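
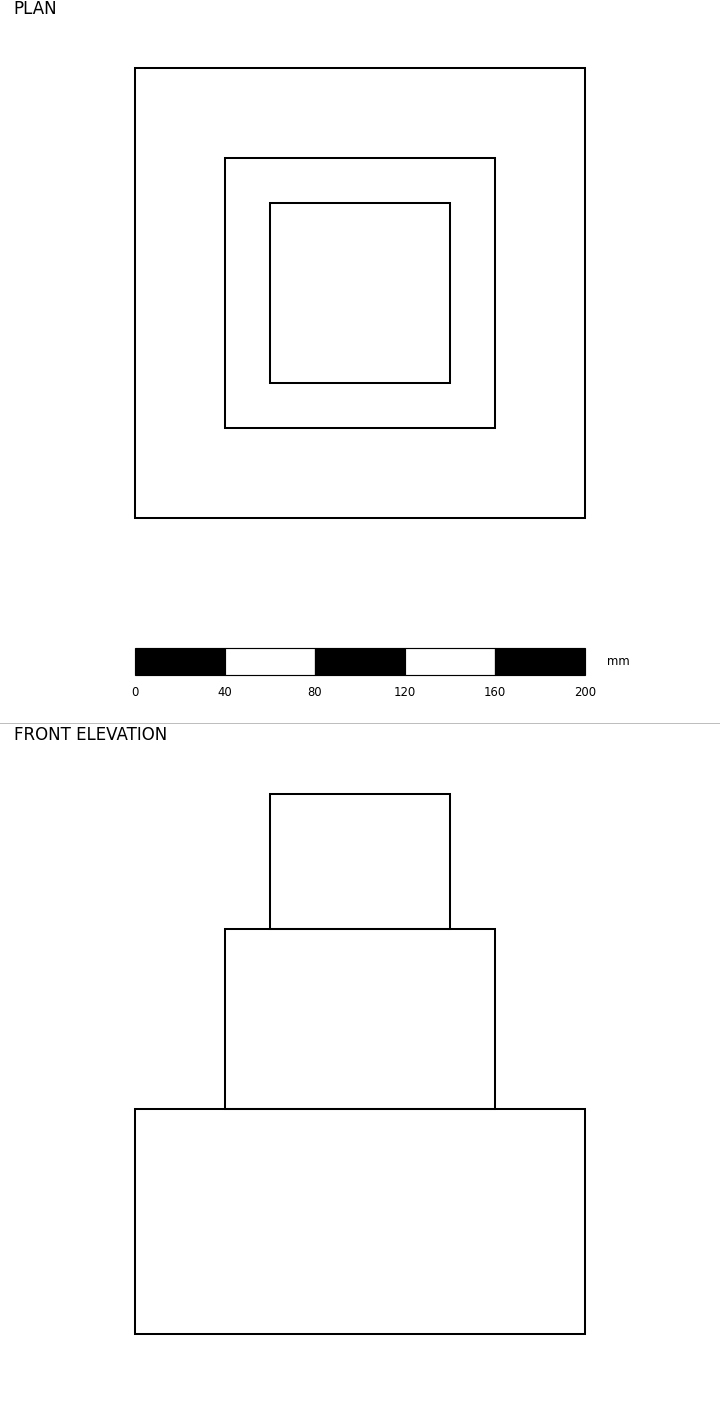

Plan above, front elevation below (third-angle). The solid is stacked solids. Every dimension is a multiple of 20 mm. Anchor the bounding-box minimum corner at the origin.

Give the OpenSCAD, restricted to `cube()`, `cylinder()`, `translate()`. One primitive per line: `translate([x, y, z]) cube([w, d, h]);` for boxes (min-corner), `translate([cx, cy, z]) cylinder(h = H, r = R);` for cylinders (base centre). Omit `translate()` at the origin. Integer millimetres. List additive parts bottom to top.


cube([200, 200, 100]);
translate([40, 40, 100]) cube([120, 120, 80]);
translate([60, 60, 180]) cube([80, 80, 60]);


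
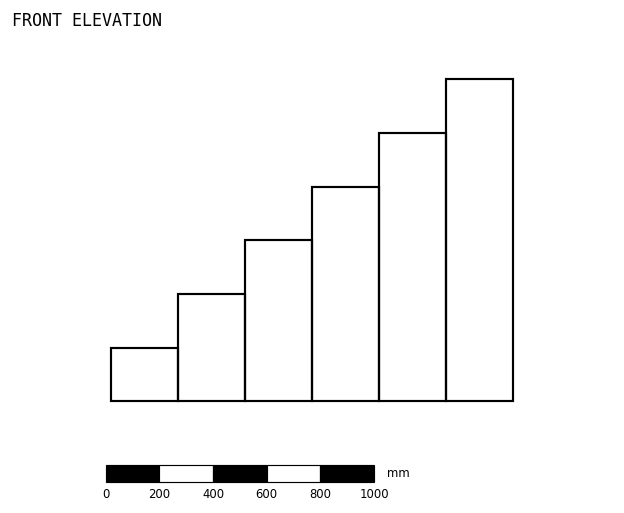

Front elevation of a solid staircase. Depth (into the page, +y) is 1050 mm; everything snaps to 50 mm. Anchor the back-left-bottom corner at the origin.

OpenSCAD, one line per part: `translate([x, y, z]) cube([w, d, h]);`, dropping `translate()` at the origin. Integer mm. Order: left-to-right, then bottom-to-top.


cube([250, 1050, 200]);
translate([250, 0, 0]) cube([250, 1050, 400]);
translate([500, 0, 0]) cube([250, 1050, 600]);
translate([750, 0, 0]) cube([250, 1050, 800]);
translate([1000, 0, 0]) cube([250, 1050, 1000]);
translate([1250, 0, 0]) cube([250, 1050, 1200]);


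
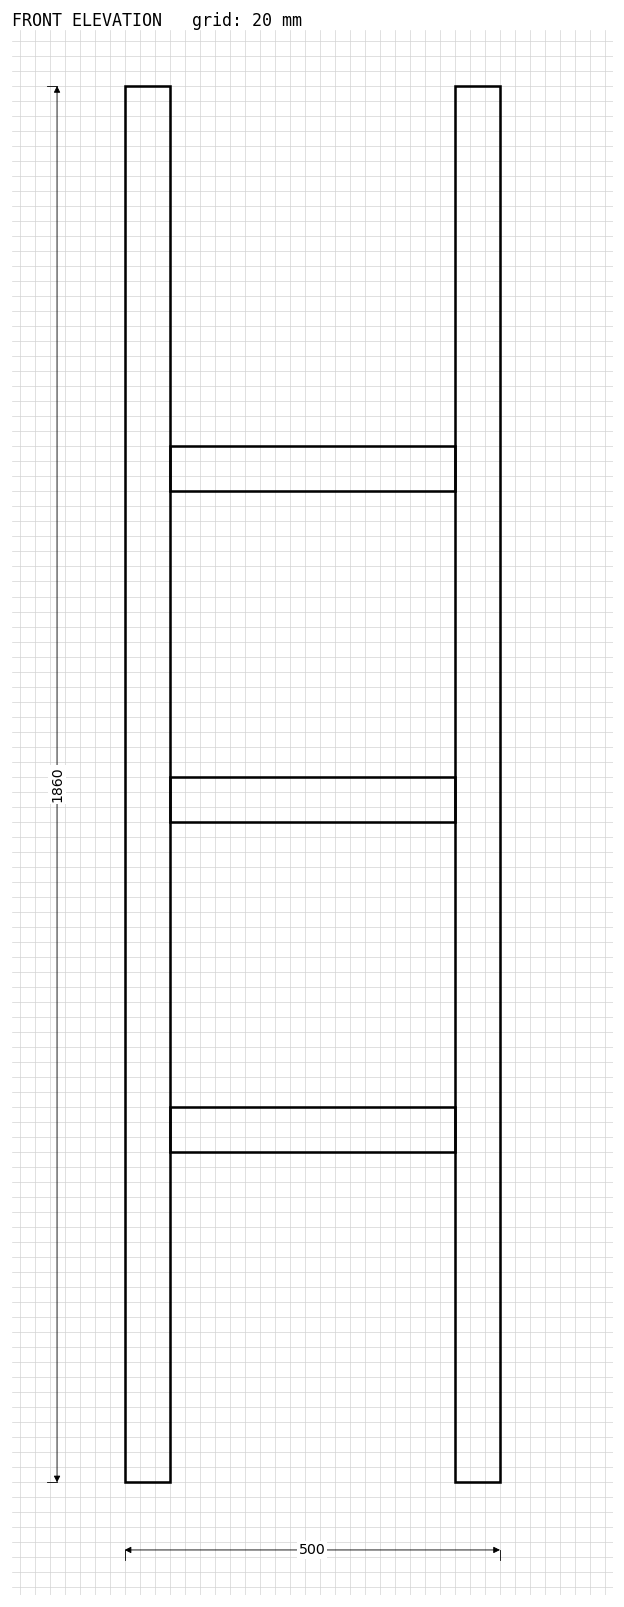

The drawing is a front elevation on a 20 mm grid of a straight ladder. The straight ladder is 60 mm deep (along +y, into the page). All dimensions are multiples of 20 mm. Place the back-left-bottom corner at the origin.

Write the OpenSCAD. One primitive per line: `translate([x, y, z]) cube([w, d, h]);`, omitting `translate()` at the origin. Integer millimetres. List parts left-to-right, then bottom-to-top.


cube([60, 60, 1860]);
translate([60, 0, 440]) cube([380, 60, 60]);
translate([60, 0, 880]) cube([380, 60, 60]);
translate([60, 0, 1320]) cube([380, 60, 60]);
translate([440, 0, 0]) cube([60, 60, 1860]);


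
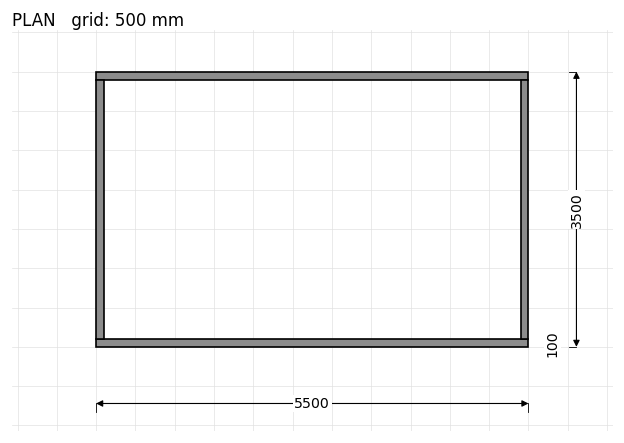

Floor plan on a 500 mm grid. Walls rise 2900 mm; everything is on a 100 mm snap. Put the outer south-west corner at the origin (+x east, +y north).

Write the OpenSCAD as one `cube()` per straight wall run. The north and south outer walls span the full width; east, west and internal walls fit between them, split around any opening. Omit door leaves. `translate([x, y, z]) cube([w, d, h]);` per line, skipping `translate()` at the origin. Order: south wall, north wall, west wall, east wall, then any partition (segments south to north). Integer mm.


cube([5500, 100, 2900]);
translate([0, 3400, 0]) cube([5500, 100, 2900]);
translate([0, 100, 0]) cube([100, 3300, 2900]);
translate([5400, 100, 0]) cube([100, 3300, 2900]);


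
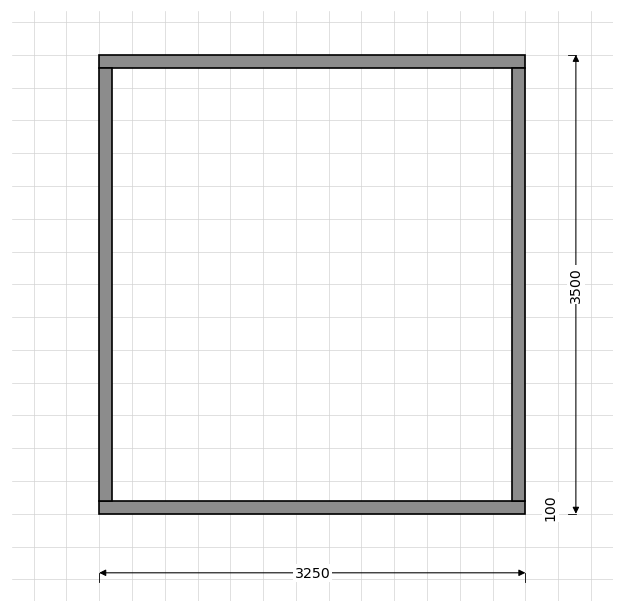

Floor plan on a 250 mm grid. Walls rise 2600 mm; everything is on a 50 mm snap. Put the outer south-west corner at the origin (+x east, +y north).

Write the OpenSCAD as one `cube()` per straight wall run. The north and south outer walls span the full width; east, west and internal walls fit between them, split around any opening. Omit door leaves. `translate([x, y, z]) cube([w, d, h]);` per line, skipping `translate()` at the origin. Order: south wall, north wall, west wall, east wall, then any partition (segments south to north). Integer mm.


cube([3250, 100, 2600]);
translate([0, 3400, 0]) cube([3250, 100, 2600]);
translate([0, 100, 0]) cube([100, 3300, 2600]);
translate([3150, 100, 0]) cube([100, 3300, 2600]);


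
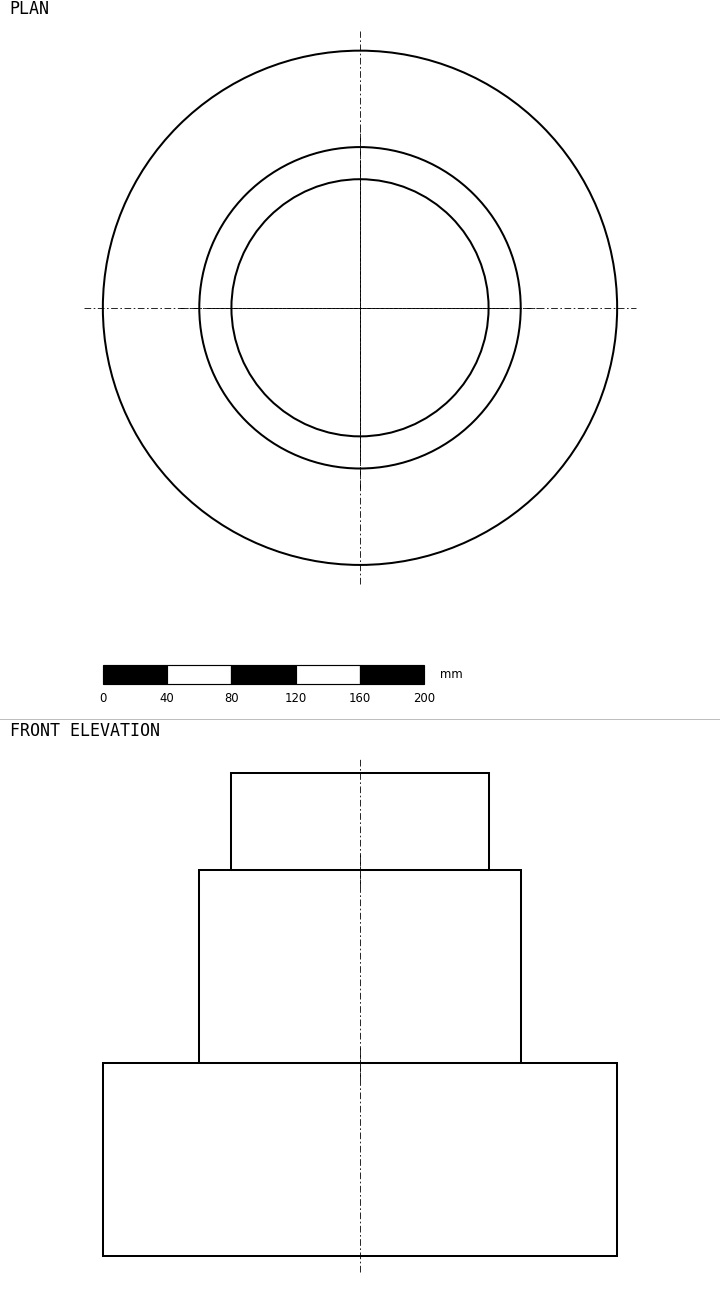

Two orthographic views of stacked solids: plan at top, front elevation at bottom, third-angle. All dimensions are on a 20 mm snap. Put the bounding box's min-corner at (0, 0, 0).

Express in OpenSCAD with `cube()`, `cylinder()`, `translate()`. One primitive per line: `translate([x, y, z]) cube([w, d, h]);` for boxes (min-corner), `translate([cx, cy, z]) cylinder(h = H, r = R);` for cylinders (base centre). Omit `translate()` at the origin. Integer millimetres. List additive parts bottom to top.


translate([160, 160, 0]) cylinder(h = 120, r = 160);
translate([160, 160, 120]) cylinder(h = 120, r = 100);
translate([160, 160, 240]) cylinder(h = 60, r = 80);


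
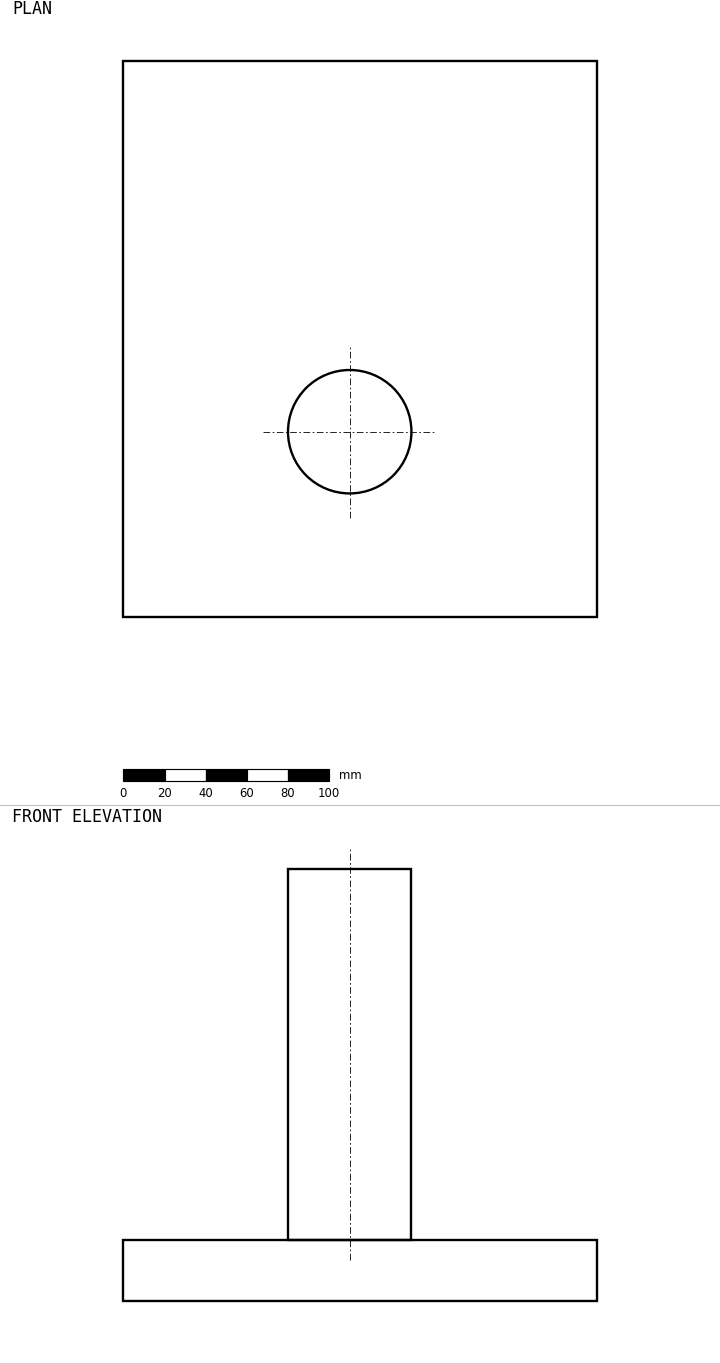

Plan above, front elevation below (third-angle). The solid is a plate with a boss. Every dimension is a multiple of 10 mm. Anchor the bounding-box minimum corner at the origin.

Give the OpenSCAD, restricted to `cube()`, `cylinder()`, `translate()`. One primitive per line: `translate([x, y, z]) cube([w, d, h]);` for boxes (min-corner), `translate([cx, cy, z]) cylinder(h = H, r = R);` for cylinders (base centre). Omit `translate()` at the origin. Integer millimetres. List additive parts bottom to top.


cube([230, 270, 30]);
translate([110, 90, 30]) cylinder(h = 180, r = 30);


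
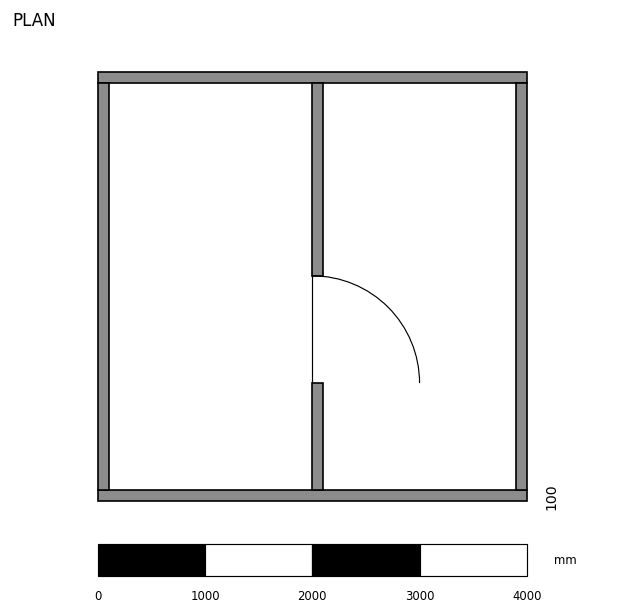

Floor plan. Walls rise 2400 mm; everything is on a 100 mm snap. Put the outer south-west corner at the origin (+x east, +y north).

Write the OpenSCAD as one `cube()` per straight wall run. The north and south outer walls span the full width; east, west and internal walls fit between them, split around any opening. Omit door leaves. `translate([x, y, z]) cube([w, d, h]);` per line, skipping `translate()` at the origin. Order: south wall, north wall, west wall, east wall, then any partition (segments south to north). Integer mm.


cube([4000, 100, 2400]);
translate([0, 3900, 0]) cube([4000, 100, 2400]);
translate([0, 100, 0]) cube([100, 3800, 2400]);
translate([3900, 100, 0]) cube([100, 3800, 2400]);
translate([2000, 100, 0]) cube([100, 1000, 2400]);
translate([2000, 2100, 0]) cube([100, 1800, 2400]);


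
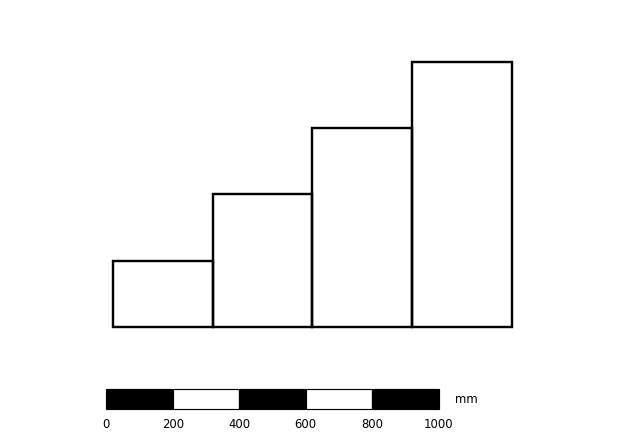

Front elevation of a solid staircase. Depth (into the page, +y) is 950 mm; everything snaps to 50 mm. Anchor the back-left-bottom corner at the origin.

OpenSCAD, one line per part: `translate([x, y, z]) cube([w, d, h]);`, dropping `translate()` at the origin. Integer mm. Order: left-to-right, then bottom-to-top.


cube([300, 950, 200]);
translate([300, 0, 0]) cube([300, 950, 400]);
translate([600, 0, 0]) cube([300, 950, 600]);
translate([900, 0, 0]) cube([300, 950, 800]);


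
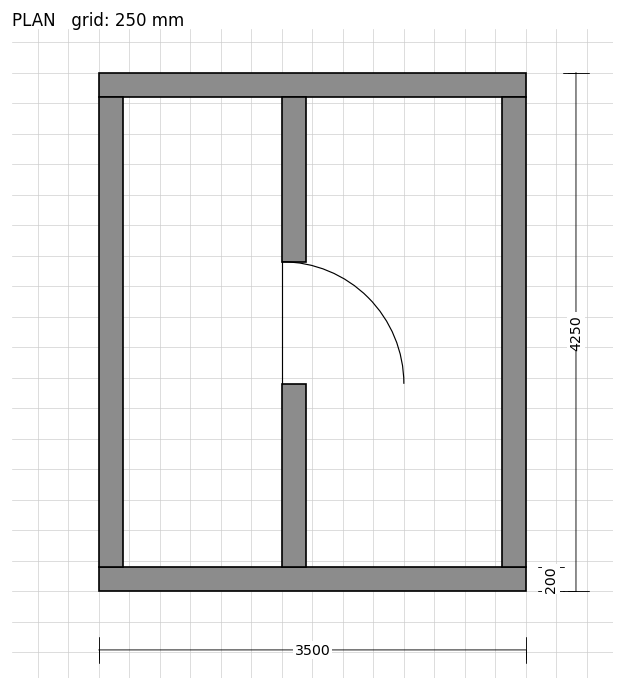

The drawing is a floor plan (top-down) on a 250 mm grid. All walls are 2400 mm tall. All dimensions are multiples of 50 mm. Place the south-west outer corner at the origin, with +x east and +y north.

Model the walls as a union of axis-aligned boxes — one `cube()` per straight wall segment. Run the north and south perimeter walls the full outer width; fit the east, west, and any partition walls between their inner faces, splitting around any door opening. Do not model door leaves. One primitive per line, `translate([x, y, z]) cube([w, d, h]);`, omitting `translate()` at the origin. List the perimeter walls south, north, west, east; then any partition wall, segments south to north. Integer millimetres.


cube([3500, 200, 2400]);
translate([0, 4050, 0]) cube([3500, 200, 2400]);
translate([0, 200, 0]) cube([200, 3850, 2400]);
translate([3300, 200, 0]) cube([200, 3850, 2400]);
translate([1500, 200, 0]) cube([200, 1500, 2400]);
translate([1500, 2700, 0]) cube([200, 1350, 2400]);


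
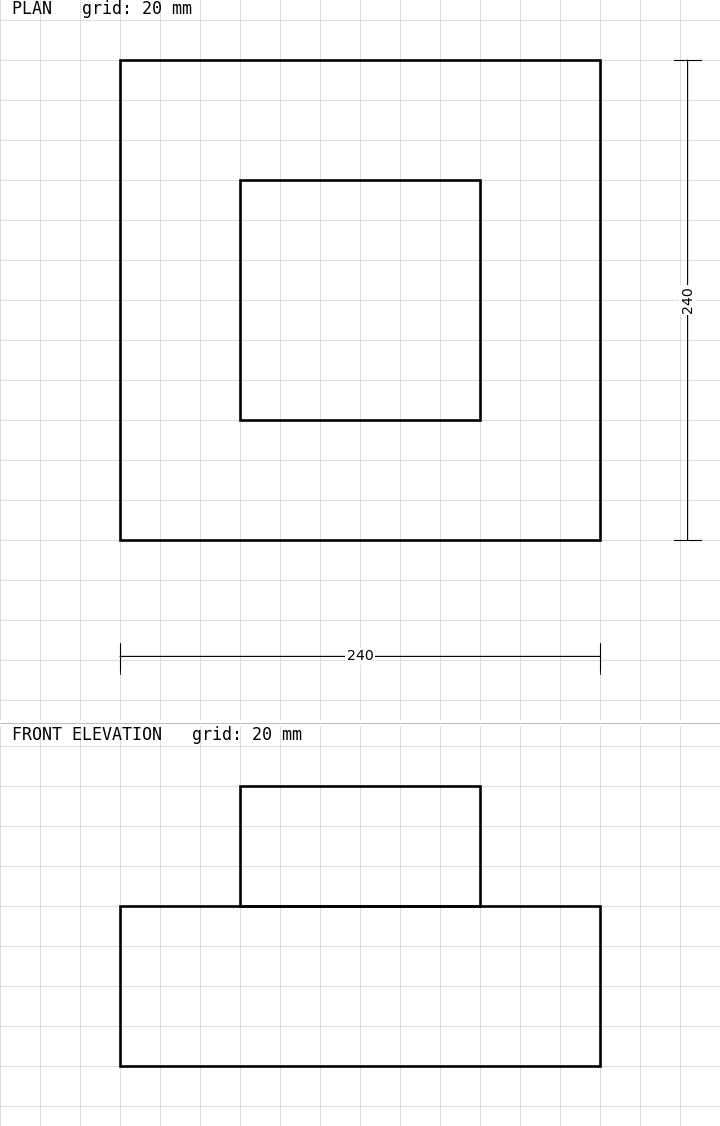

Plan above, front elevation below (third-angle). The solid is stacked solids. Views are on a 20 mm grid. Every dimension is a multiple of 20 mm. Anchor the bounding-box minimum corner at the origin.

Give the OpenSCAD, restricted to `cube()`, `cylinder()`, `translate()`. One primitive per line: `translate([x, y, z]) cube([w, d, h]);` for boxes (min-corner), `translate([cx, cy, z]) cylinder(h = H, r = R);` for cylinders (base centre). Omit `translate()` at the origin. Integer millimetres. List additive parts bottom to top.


cube([240, 240, 80]);
translate([60, 60, 80]) cube([120, 120, 60]);


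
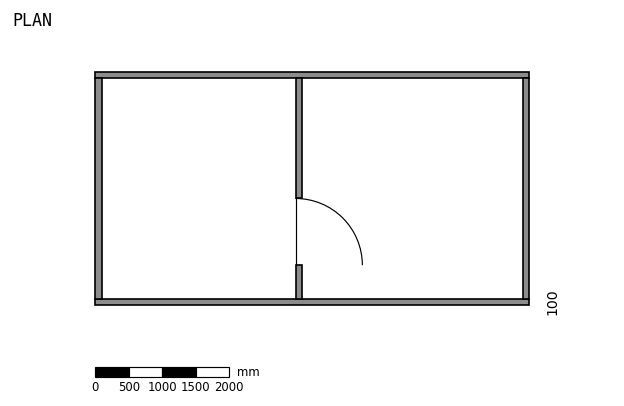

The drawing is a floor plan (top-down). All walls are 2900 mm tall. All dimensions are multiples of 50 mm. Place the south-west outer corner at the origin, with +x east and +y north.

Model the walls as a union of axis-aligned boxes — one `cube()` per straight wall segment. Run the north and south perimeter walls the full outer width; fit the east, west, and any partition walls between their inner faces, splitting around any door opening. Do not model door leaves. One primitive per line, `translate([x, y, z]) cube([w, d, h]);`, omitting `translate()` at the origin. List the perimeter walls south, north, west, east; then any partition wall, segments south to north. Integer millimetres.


cube([6500, 100, 2900]);
translate([0, 3400, 0]) cube([6500, 100, 2900]);
translate([0, 100, 0]) cube([100, 3300, 2900]);
translate([6400, 100, 0]) cube([100, 3300, 2900]);
translate([3000, 100, 0]) cube([100, 500, 2900]);
translate([3000, 1600, 0]) cube([100, 1800, 2900]);


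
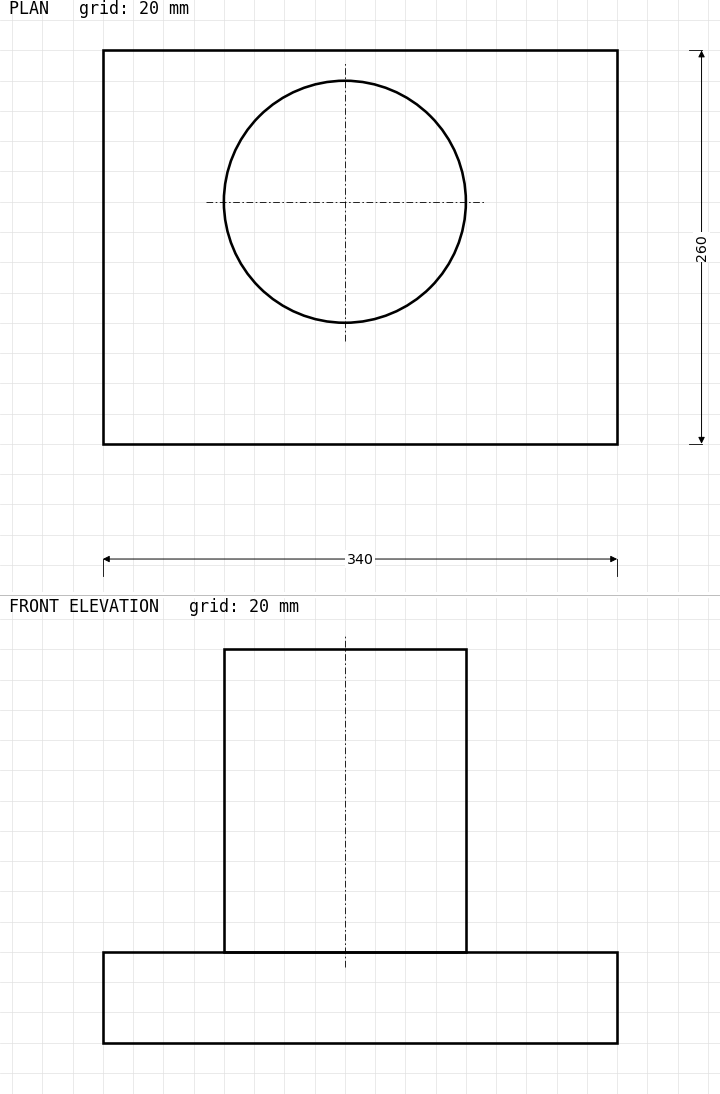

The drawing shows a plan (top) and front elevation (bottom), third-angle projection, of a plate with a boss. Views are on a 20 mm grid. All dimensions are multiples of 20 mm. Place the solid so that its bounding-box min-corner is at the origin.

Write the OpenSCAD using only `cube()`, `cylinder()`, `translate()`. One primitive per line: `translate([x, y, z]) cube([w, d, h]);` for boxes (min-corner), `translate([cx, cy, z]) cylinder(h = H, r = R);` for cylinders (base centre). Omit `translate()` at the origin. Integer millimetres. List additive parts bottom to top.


cube([340, 260, 60]);
translate([160, 160, 60]) cylinder(h = 200, r = 80);


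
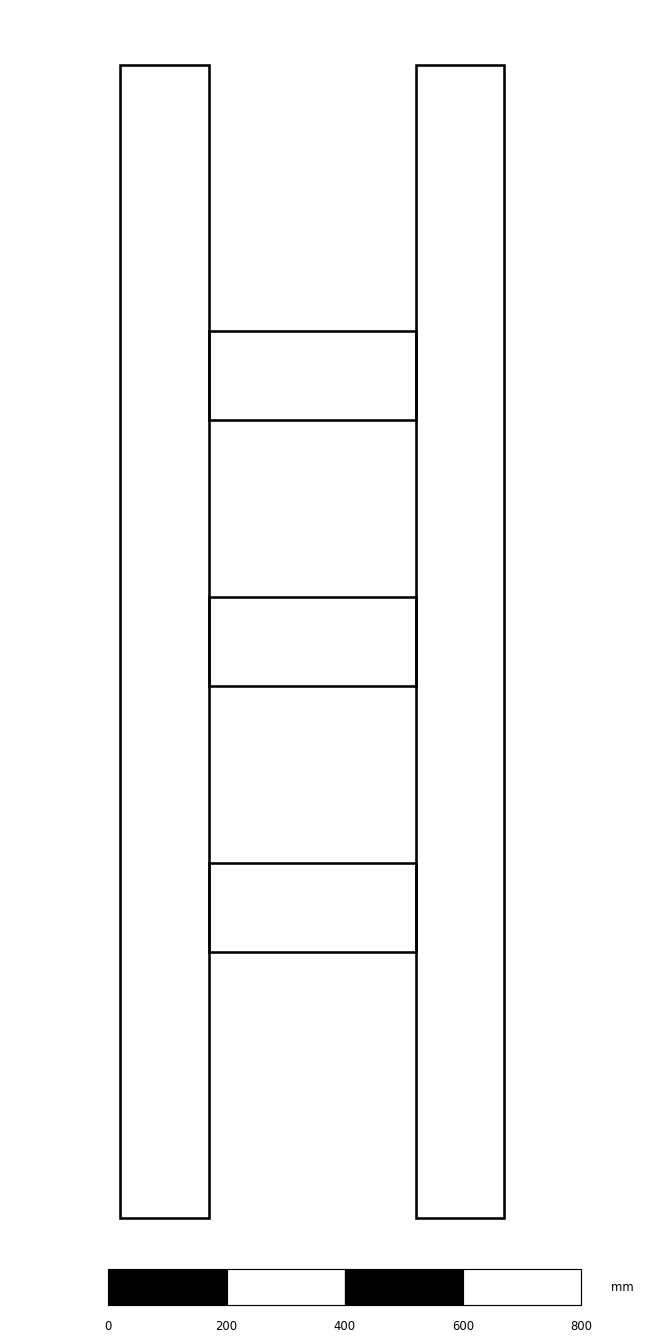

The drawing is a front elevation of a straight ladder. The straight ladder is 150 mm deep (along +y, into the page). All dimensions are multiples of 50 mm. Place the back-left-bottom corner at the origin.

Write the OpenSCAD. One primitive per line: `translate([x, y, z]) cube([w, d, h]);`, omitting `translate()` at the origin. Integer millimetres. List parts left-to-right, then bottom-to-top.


cube([150, 150, 1950]);
translate([150, 0, 450]) cube([350, 150, 150]);
translate([150, 0, 900]) cube([350, 150, 150]);
translate([150, 0, 1350]) cube([350, 150, 150]);
translate([500, 0, 0]) cube([150, 150, 1950]);


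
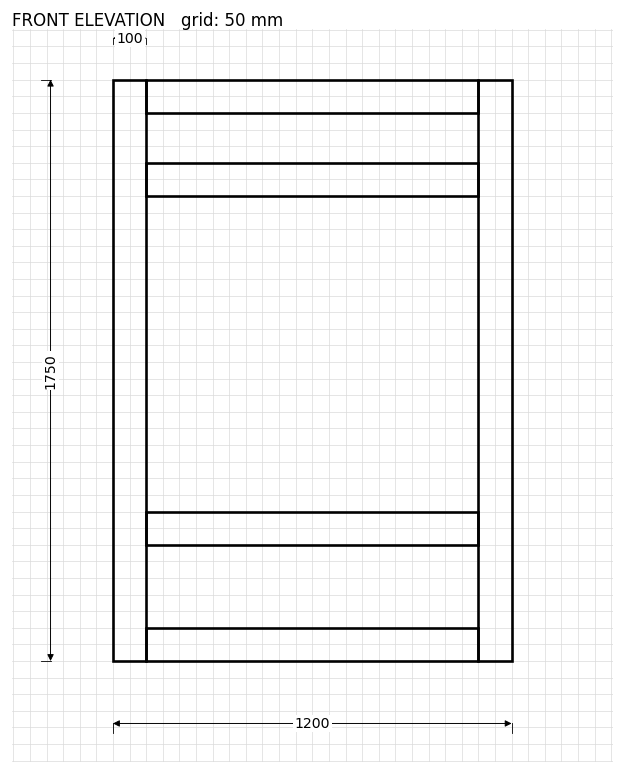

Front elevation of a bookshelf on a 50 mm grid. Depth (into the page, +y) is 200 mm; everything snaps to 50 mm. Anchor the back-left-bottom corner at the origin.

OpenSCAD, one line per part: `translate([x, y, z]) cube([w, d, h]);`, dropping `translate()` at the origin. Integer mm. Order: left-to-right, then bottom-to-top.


cube([100, 200, 1750]);
translate([100, 0, 0]) cube([1000, 200, 100]);
translate([100, 0, 350]) cube([1000, 200, 100]);
translate([100, 0, 1400]) cube([1000, 200, 100]);
translate([100, 0, 1650]) cube([1000, 200, 100]);
translate([1100, 0, 0]) cube([100, 200, 1750]);


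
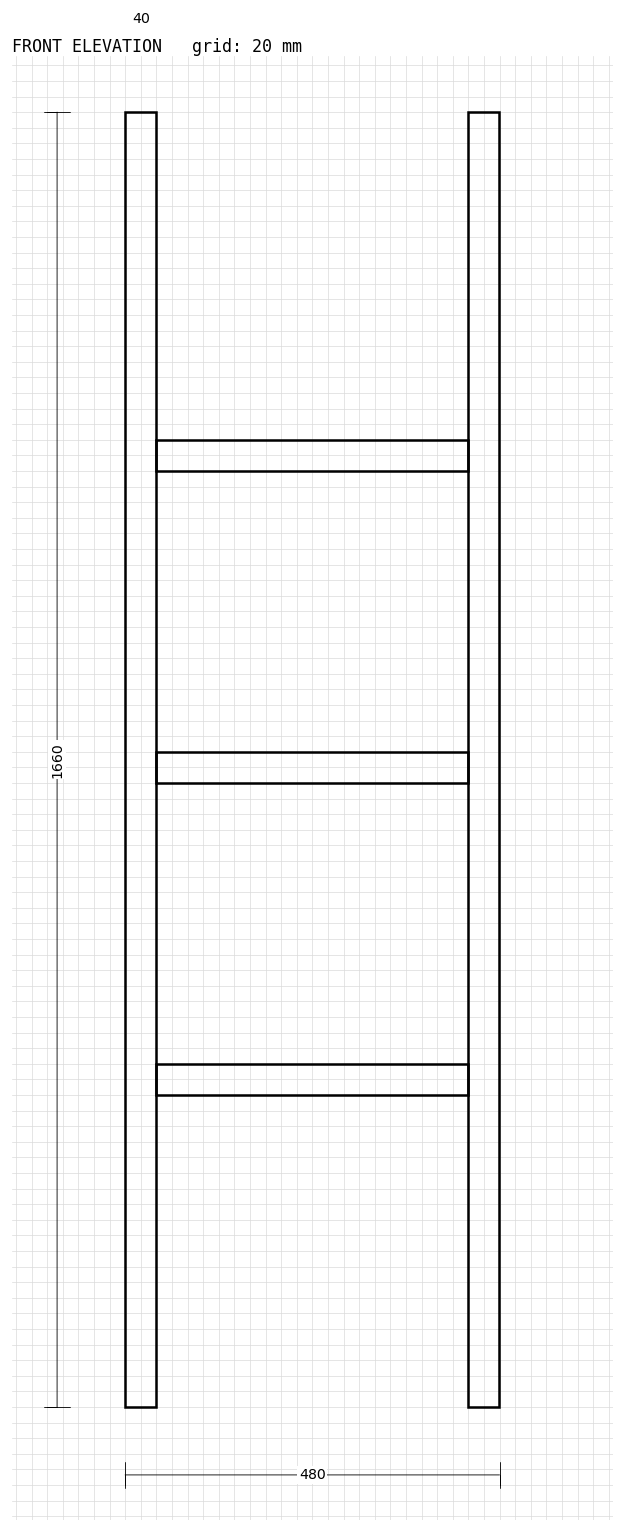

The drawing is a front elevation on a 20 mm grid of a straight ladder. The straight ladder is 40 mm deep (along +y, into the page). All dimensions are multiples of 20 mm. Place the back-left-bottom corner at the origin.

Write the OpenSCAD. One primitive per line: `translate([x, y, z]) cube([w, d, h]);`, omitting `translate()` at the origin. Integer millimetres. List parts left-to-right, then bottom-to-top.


cube([40, 40, 1660]);
translate([40, 0, 400]) cube([400, 40, 40]);
translate([40, 0, 800]) cube([400, 40, 40]);
translate([40, 0, 1200]) cube([400, 40, 40]);
translate([440, 0, 0]) cube([40, 40, 1660]);


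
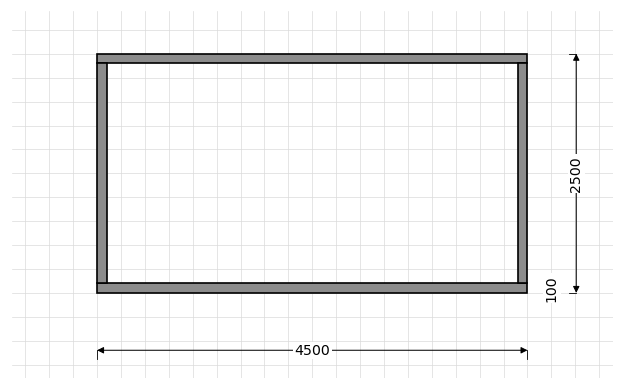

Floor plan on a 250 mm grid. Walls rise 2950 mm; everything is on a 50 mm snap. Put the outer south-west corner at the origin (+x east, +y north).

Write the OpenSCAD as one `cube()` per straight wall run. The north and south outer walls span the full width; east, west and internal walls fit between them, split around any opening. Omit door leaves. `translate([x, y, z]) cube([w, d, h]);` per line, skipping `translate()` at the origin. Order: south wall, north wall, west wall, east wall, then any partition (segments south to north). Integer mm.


cube([4500, 100, 2950]);
translate([0, 2400, 0]) cube([4500, 100, 2950]);
translate([0, 100, 0]) cube([100, 2300, 2950]);
translate([4400, 100, 0]) cube([100, 2300, 2950]);


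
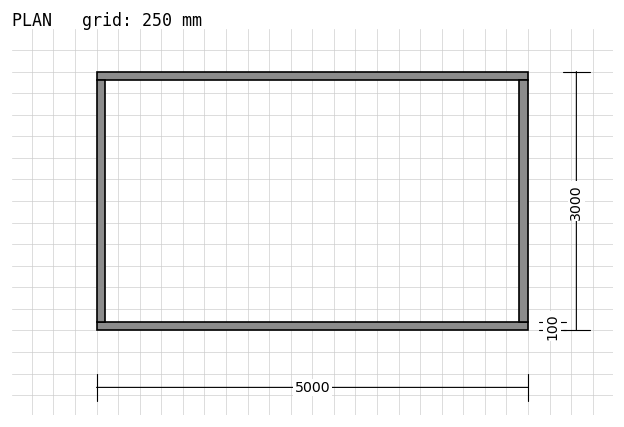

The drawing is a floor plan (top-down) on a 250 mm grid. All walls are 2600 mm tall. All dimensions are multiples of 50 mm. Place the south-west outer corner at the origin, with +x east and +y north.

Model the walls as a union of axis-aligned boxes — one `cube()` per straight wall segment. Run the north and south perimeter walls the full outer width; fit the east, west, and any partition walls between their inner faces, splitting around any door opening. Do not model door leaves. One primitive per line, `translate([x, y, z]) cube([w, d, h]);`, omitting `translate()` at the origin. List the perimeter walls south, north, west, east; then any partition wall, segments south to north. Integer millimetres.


cube([5000, 100, 2600]);
translate([0, 2900, 0]) cube([5000, 100, 2600]);
translate([0, 100, 0]) cube([100, 2800, 2600]);
translate([4900, 100, 0]) cube([100, 2800, 2600]);


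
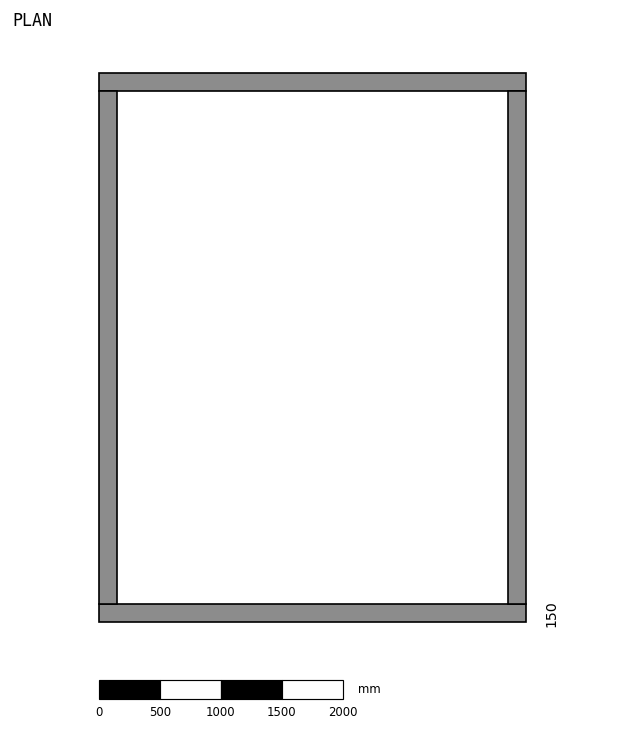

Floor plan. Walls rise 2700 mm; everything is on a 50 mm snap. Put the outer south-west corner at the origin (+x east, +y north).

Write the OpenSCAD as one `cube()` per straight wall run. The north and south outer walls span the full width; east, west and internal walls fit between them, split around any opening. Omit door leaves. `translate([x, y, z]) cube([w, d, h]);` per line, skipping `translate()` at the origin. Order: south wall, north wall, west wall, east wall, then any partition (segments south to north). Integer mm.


cube([3500, 150, 2700]);
translate([0, 4350, 0]) cube([3500, 150, 2700]);
translate([0, 150, 0]) cube([150, 4200, 2700]);
translate([3350, 150, 0]) cube([150, 4200, 2700]);


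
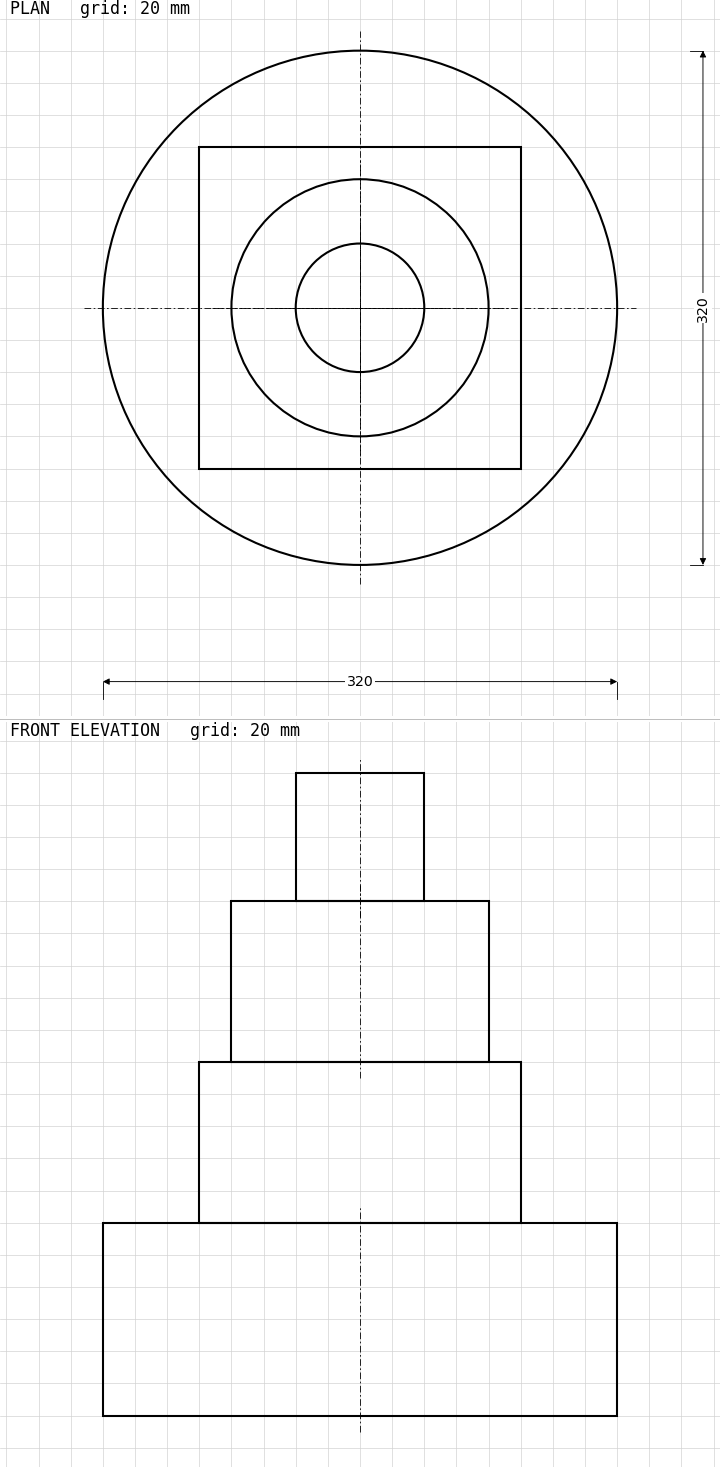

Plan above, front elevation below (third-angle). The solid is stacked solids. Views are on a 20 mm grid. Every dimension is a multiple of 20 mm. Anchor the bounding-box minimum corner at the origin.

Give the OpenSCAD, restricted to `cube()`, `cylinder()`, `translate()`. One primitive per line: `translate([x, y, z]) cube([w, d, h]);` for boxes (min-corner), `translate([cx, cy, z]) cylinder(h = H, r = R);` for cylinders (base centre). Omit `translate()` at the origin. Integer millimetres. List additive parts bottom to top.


translate([160, 160, 0]) cylinder(h = 120, r = 160);
translate([60, 60, 120]) cube([200, 200, 100]);
translate([160, 160, 220]) cylinder(h = 100, r = 80);
translate([160, 160, 320]) cylinder(h = 80, r = 40);


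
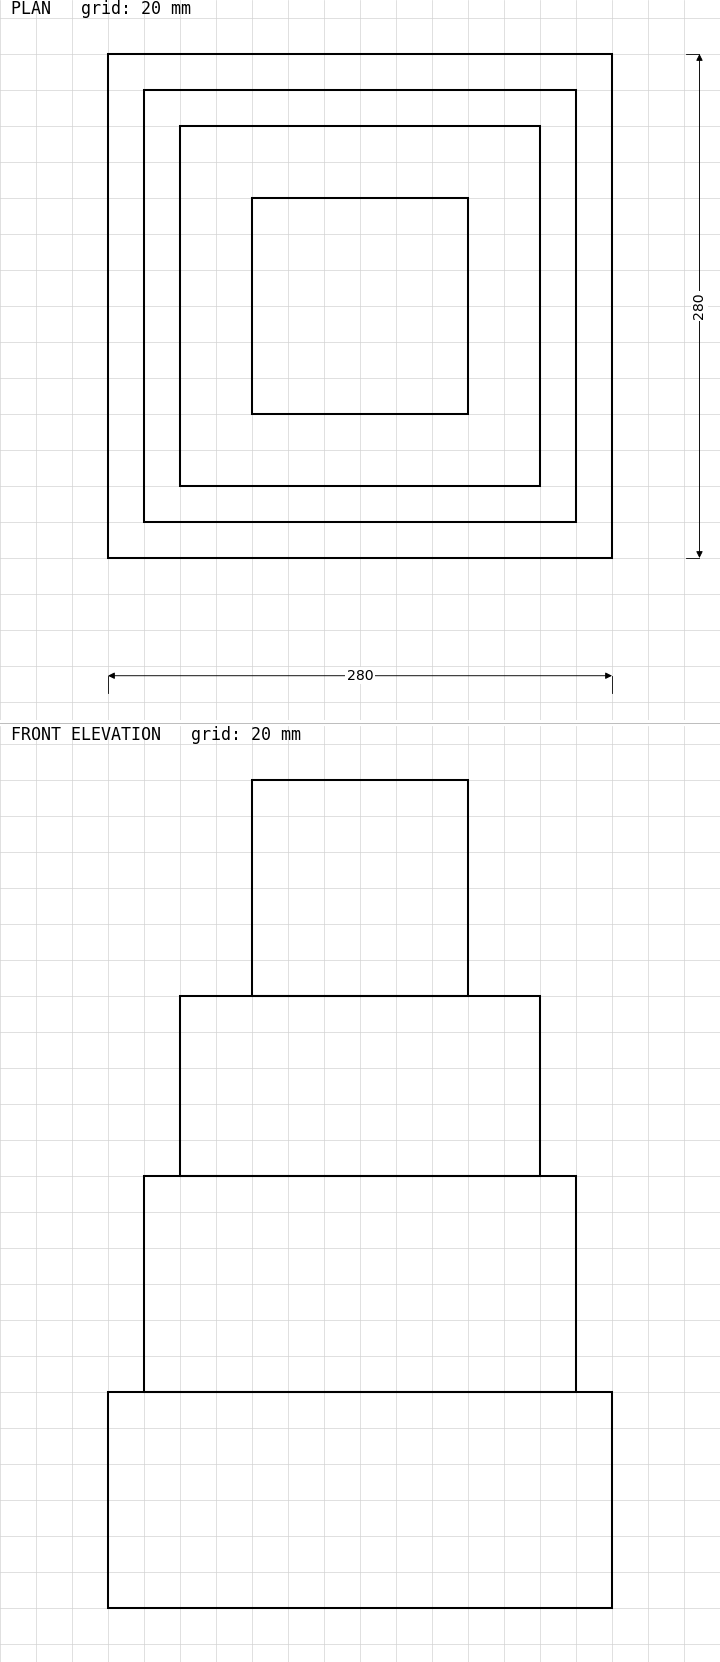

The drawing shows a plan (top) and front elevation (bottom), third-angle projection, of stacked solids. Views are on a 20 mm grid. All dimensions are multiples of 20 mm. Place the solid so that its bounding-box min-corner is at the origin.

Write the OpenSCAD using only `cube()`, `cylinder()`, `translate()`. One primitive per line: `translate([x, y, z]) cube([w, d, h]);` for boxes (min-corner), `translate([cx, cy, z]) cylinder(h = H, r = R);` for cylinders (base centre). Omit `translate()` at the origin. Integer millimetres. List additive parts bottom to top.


cube([280, 280, 120]);
translate([20, 20, 120]) cube([240, 240, 120]);
translate([40, 40, 240]) cube([200, 200, 100]);
translate([80, 80, 340]) cube([120, 120, 120]);


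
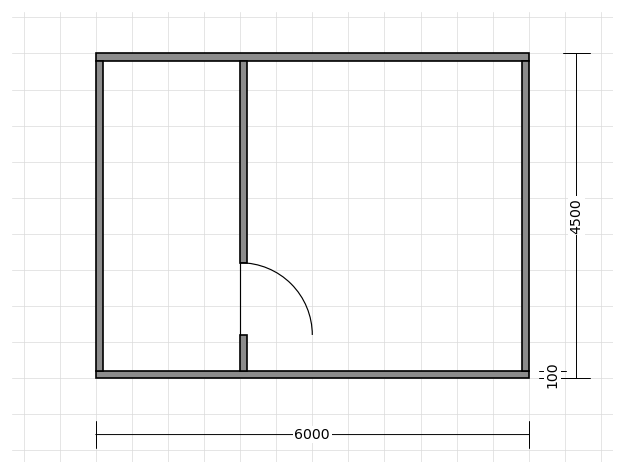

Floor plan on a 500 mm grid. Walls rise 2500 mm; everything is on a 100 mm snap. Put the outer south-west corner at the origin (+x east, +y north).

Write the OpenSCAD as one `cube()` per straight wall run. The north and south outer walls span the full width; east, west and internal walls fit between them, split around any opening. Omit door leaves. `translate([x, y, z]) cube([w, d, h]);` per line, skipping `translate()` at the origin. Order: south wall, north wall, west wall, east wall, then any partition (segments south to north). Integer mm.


cube([6000, 100, 2500]);
translate([0, 4400, 0]) cube([6000, 100, 2500]);
translate([0, 100, 0]) cube([100, 4300, 2500]);
translate([5900, 100, 0]) cube([100, 4300, 2500]);
translate([2000, 100, 0]) cube([100, 500, 2500]);
translate([2000, 1600, 0]) cube([100, 2800, 2500]);


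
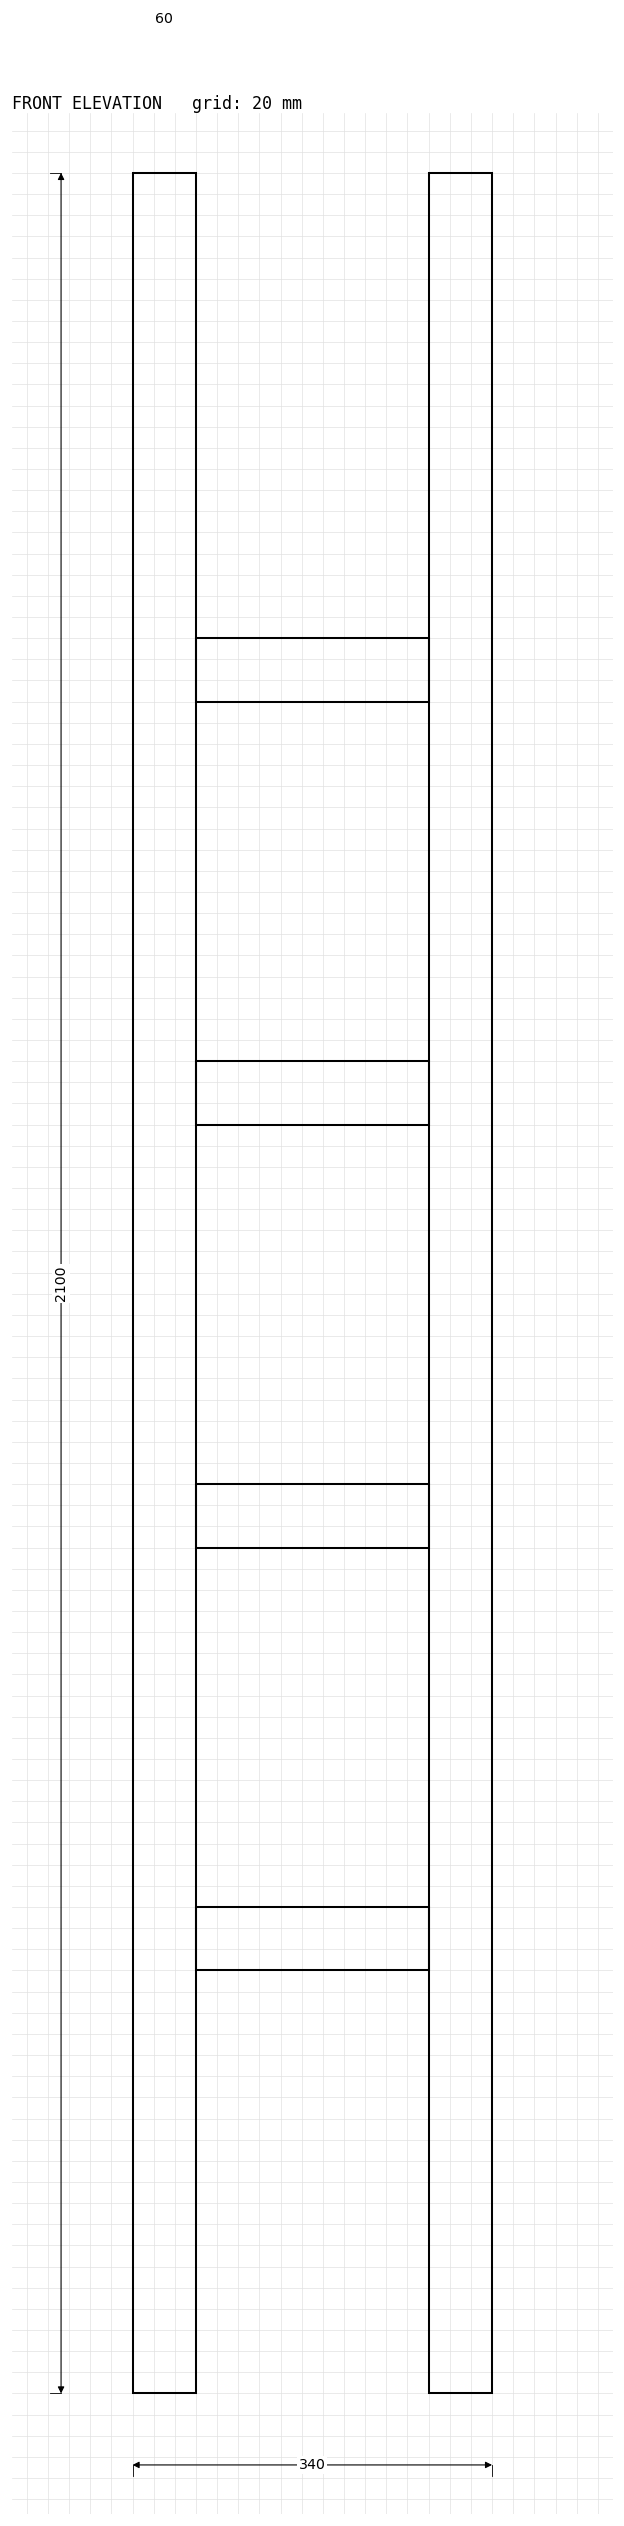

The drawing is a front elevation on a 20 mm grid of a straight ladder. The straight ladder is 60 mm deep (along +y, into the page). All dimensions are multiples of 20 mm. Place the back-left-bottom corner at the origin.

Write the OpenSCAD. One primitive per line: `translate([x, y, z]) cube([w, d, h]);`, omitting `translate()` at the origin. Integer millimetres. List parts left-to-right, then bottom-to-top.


cube([60, 60, 2100]);
translate([60, 0, 400]) cube([220, 60, 60]);
translate([60, 0, 800]) cube([220, 60, 60]);
translate([60, 0, 1200]) cube([220, 60, 60]);
translate([60, 0, 1600]) cube([220, 60, 60]);
translate([280, 0, 0]) cube([60, 60, 2100]);


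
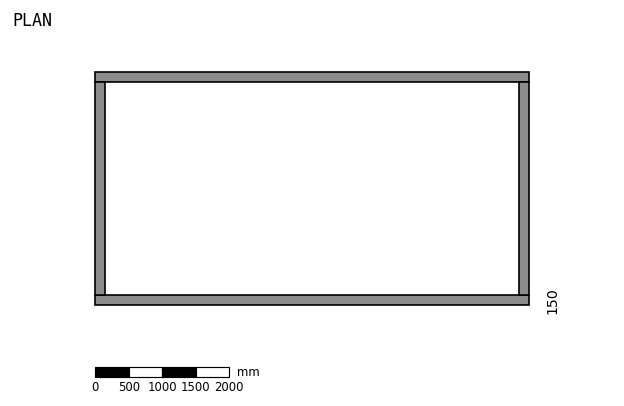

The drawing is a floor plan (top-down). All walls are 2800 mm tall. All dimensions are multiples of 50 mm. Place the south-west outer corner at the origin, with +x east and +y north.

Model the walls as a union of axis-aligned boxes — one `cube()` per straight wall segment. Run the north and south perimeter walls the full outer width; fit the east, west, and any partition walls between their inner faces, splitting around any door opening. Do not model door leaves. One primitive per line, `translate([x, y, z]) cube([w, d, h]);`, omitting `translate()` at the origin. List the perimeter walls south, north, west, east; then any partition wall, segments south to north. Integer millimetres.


cube([6500, 150, 2800]);
translate([0, 3350, 0]) cube([6500, 150, 2800]);
translate([0, 150, 0]) cube([150, 3200, 2800]);
translate([6350, 150, 0]) cube([150, 3200, 2800]);


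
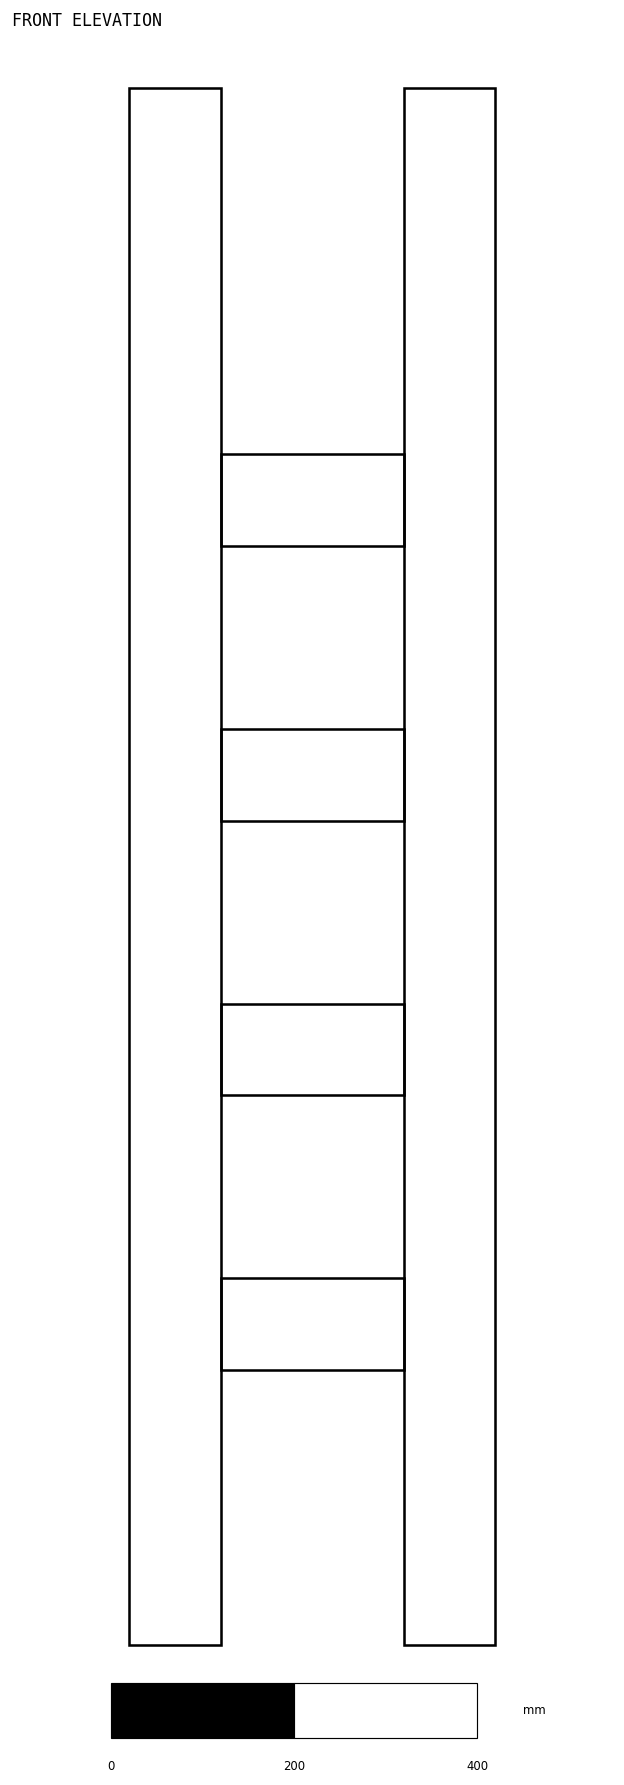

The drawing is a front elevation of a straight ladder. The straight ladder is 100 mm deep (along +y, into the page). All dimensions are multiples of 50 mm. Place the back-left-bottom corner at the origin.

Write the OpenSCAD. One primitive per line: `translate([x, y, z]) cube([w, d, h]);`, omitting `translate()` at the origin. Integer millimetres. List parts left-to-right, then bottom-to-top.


cube([100, 100, 1700]);
translate([100, 0, 300]) cube([200, 100, 100]);
translate([100, 0, 600]) cube([200, 100, 100]);
translate([100, 0, 900]) cube([200, 100, 100]);
translate([100, 0, 1200]) cube([200, 100, 100]);
translate([300, 0, 0]) cube([100, 100, 1700]);


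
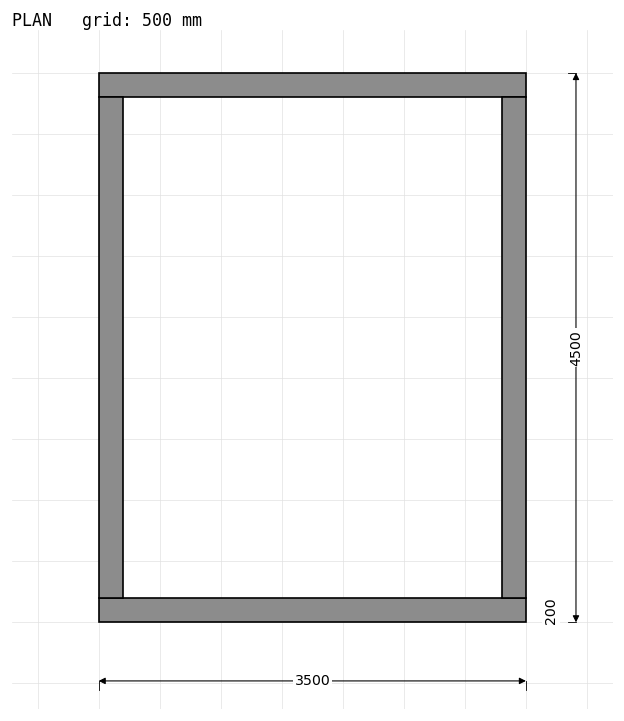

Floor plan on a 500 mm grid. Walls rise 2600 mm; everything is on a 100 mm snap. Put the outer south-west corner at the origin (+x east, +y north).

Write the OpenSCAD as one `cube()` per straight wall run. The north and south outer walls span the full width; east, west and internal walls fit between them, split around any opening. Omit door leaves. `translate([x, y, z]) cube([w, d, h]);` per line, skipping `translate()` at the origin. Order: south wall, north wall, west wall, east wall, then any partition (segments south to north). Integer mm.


cube([3500, 200, 2600]);
translate([0, 4300, 0]) cube([3500, 200, 2600]);
translate([0, 200, 0]) cube([200, 4100, 2600]);
translate([3300, 200, 0]) cube([200, 4100, 2600]);


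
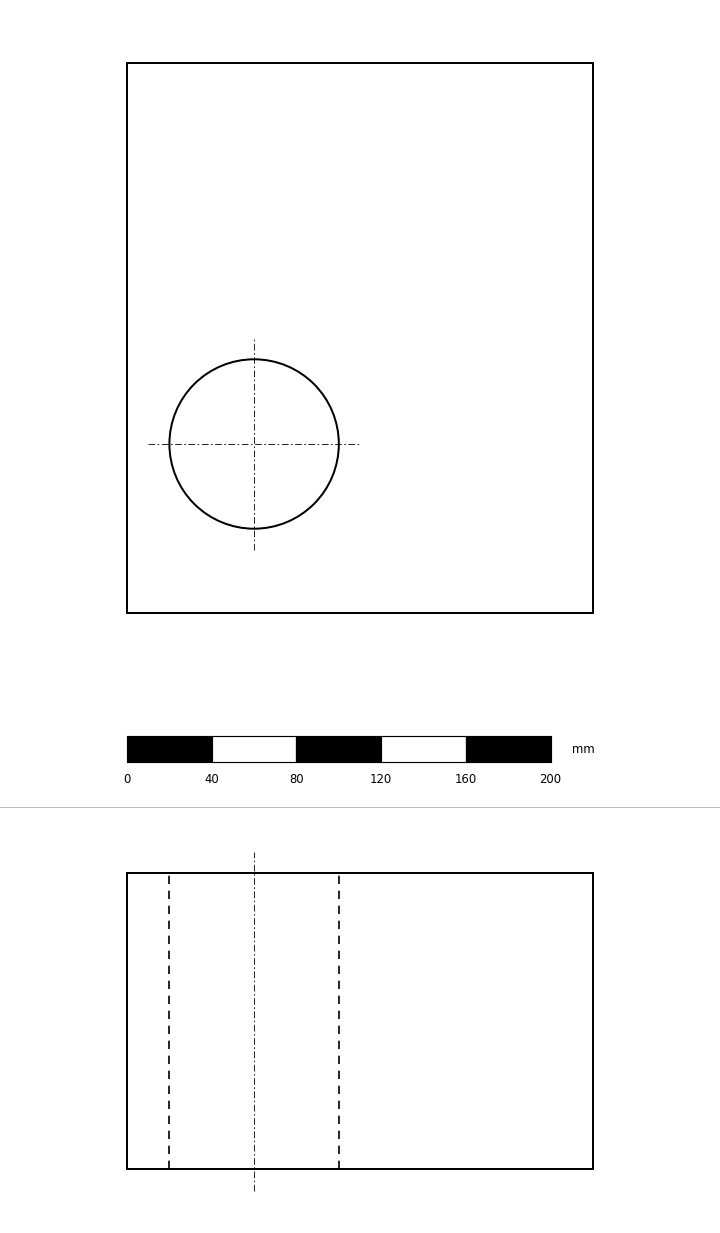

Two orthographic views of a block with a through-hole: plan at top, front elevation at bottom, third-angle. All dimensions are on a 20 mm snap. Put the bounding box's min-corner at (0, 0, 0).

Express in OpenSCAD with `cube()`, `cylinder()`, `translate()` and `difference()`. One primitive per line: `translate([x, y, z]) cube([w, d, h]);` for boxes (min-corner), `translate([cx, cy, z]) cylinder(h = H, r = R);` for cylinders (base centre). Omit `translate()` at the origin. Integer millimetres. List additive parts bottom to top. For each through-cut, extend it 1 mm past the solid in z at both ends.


difference() {
  cube([220, 260, 140]);
  translate([60, 80, -1]) cylinder(h = 142, r = 40);
}


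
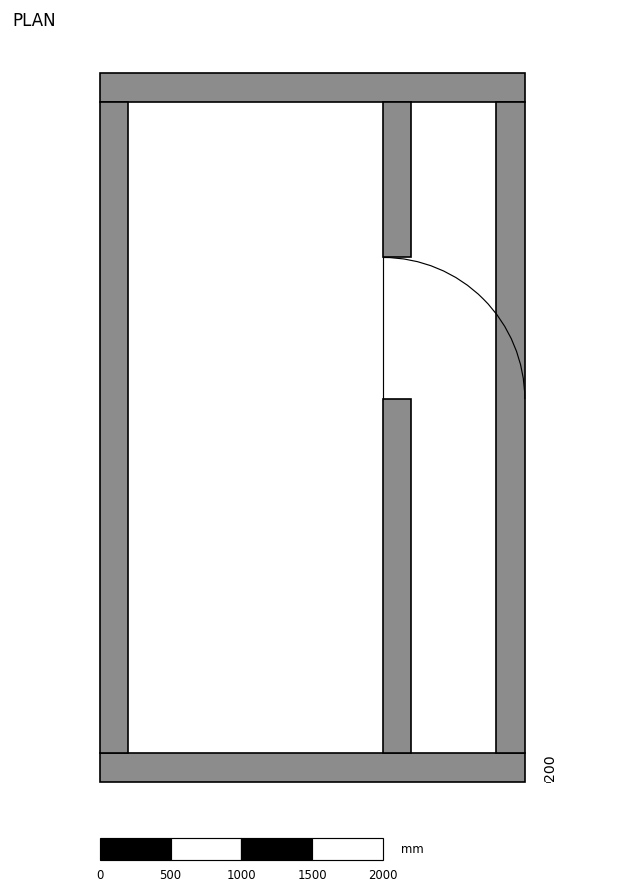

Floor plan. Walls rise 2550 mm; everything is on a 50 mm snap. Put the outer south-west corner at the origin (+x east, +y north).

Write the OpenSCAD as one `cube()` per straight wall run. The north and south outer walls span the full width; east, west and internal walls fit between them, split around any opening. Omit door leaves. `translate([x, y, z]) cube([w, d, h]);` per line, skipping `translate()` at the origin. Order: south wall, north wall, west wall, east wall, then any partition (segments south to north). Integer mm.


cube([3000, 200, 2550]);
translate([0, 4800, 0]) cube([3000, 200, 2550]);
translate([0, 200, 0]) cube([200, 4600, 2550]);
translate([2800, 200, 0]) cube([200, 4600, 2550]);
translate([2000, 200, 0]) cube([200, 2500, 2550]);
translate([2000, 3700, 0]) cube([200, 1100, 2550]);


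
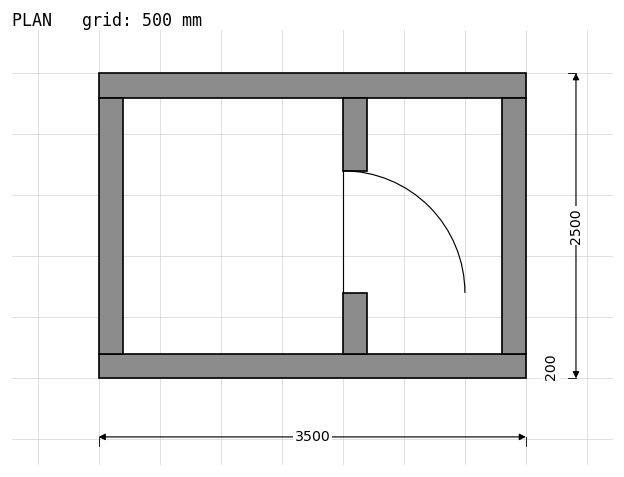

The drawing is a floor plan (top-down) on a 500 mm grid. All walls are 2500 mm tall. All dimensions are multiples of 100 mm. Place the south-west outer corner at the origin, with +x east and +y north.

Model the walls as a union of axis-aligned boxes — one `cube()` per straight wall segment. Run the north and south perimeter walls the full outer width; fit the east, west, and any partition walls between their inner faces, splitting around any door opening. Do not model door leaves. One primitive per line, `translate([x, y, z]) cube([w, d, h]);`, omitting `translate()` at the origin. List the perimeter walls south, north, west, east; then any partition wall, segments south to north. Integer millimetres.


cube([3500, 200, 2500]);
translate([0, 2300, 0]) cube([3500, 200, 2500]);
translate([0, 200, 0]) cube([200, 2100, 2500]);
translate([3300, 200, 0]) cube([200, 2100, 2500]);
translate([2000, 200, 0]) cube([200, 500, 2500]);
translate([2000, 1700, 0]) cube([200, 600, 2500]);


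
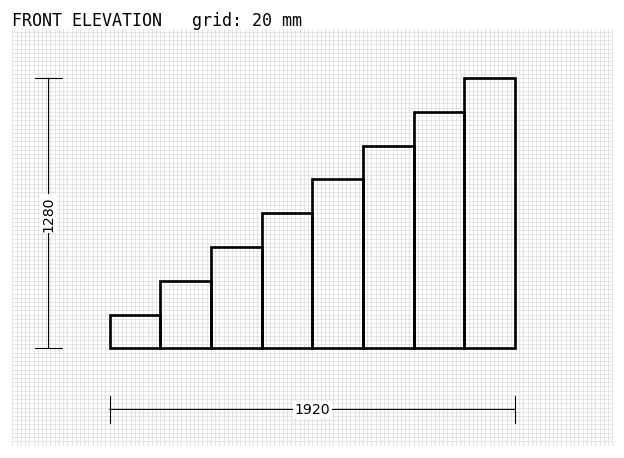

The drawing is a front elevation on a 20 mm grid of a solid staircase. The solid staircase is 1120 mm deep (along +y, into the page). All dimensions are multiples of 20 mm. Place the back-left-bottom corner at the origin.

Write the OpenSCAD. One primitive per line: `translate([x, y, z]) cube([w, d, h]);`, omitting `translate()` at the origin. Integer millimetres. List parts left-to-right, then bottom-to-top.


cube([240, 1120, 160]);
translate([240, 0, 0]) cube([240, 1120, 320]);
translate([480, 0, 0]) cube([240, 1120, 480]);
translate([720, 0, 0]) cube([240, 1120, 640]);
translate([960, 0, 0]) cube([240, 1120, 800]);
translate([1200, 0, 0]) cube([240, 1120, 960]);
translate([1440, 0, 0]) cube([240, 1120, 1120]);
translate([1680, 0, 0]) cube([240, 1120, 1280]);


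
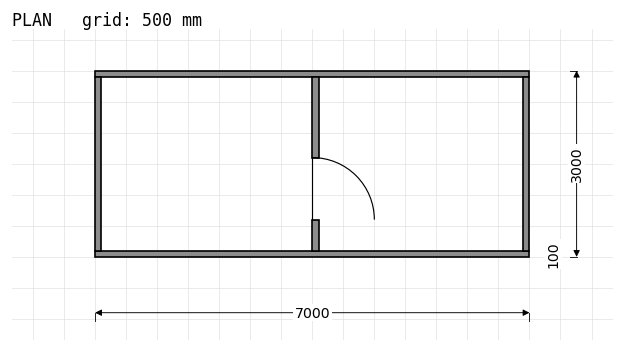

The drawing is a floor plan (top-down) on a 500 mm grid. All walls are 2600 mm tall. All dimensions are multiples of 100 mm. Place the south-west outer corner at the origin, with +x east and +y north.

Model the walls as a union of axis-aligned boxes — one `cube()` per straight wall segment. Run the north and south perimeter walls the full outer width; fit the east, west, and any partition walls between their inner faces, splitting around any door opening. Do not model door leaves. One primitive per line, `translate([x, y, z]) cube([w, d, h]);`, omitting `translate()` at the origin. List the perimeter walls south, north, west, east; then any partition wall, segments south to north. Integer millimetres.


cube([7000, 100, 2600]);
translate([0, 2900, 0]) cube([7000, 100, 2600]);
translate([0, 100, 0]) cube([100, 2800, 2600]);
translate([6900, 100, 0]) cube([100, 2800, 2600]);
translate([3500, 100, 0]) cube([100, 500, 2600]);
translate([3500, 1600, 0]) cube([100, 1300, 2600]);


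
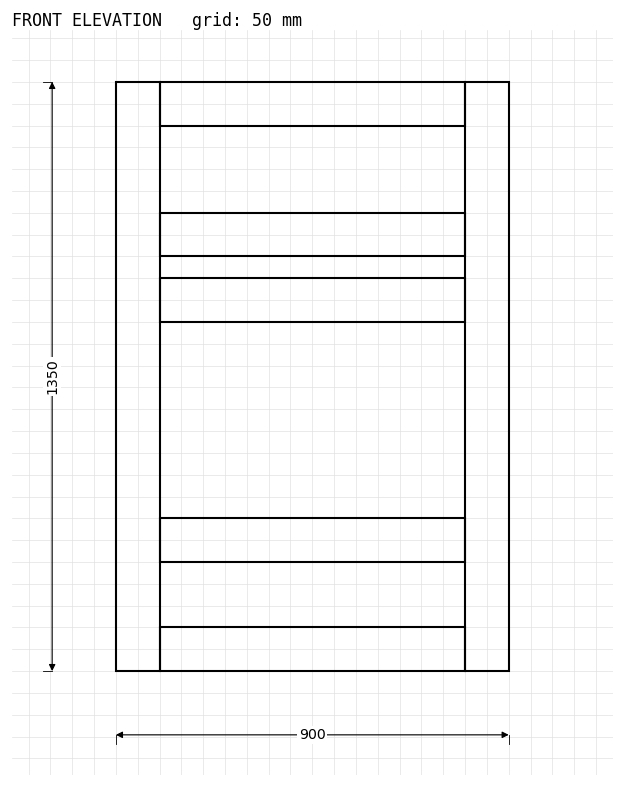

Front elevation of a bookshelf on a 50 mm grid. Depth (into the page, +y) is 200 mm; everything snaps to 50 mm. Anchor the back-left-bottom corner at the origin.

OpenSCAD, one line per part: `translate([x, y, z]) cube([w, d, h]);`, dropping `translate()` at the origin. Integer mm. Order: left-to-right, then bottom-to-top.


cube([100, 200, 1350]);
translate([100, 0, 0]) cube([700, 200, 100]);
translate([100, 0, 250]) cube([700, 200, 100]);
translate([100, 0, 800]) cube([700, 200, 100]);
translate([100, 0, 950]) cube([700, 200, 100]);
translate([100, 0, 1250]) cube([700, 200, 100]);
translate([800, 0, 0]) cube([100, 200, 1350]);


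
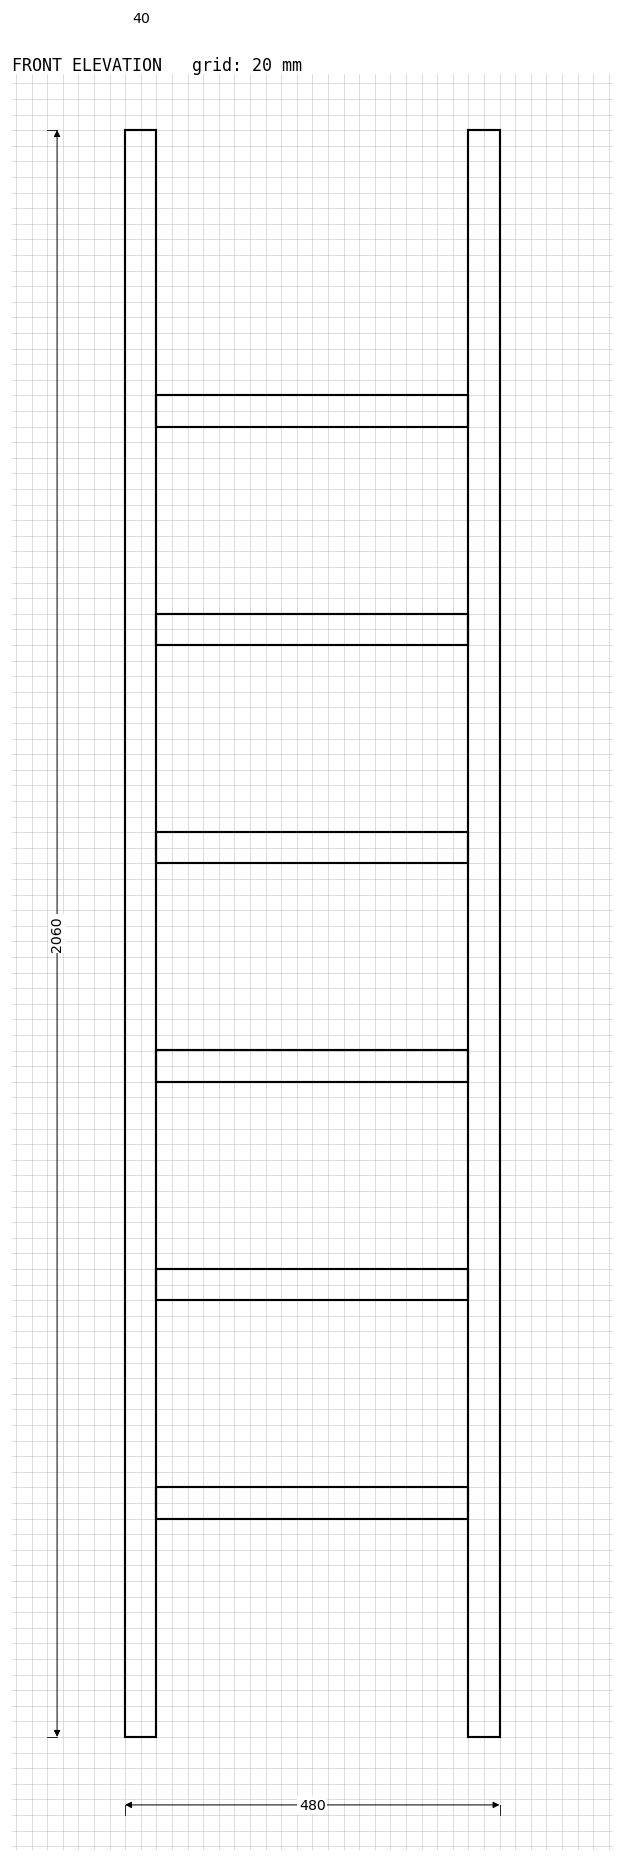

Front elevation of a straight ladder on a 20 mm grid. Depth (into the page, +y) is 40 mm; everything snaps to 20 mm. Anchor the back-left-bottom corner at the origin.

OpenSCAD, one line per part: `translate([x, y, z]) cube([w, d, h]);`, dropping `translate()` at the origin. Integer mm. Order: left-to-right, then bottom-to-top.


cube([40, 40, 2060]);
translate([40, 0, 280]) cube([400, 40, 40]);
translate([40, 0, 560]) cube([400, 40, 40]);
translate([40, 0, 840]) cube([400, 40, 40]);
translate([40, 0, 1120]) cube([400, 40, 40]);
translate([40, 0, 1400]) cube([400, 40, 40]);
translate([40, 0, 1680]) cube([400, 40, 40]);
translate([440, 0, 0]) cube([40, 40, 2060]);


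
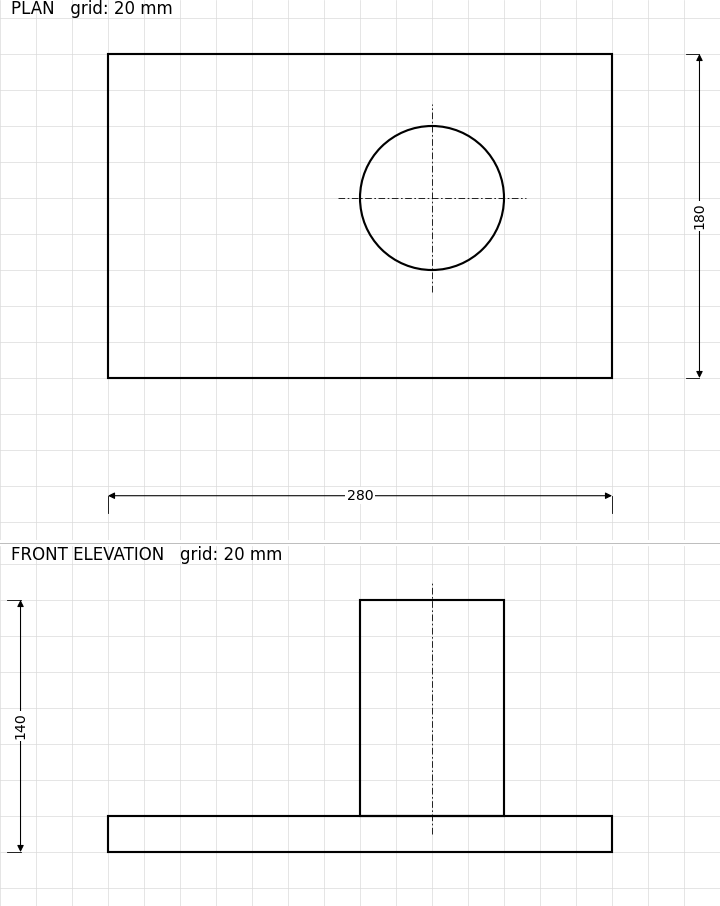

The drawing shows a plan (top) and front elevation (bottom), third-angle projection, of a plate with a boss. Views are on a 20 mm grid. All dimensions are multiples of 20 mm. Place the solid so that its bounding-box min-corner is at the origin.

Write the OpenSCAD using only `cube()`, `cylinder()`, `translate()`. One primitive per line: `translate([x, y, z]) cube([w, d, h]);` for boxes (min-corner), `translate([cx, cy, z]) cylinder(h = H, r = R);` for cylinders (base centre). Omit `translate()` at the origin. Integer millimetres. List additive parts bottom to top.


cube([280, 180, 20]);
translate([180, 100, 20]) cylinder(h = 120, r = 40);


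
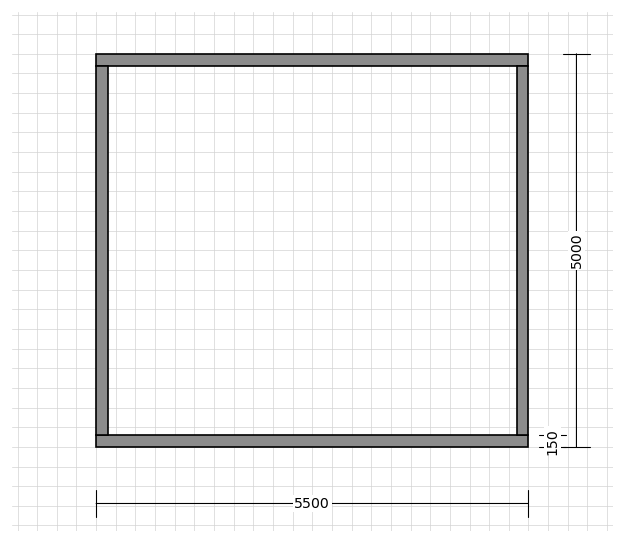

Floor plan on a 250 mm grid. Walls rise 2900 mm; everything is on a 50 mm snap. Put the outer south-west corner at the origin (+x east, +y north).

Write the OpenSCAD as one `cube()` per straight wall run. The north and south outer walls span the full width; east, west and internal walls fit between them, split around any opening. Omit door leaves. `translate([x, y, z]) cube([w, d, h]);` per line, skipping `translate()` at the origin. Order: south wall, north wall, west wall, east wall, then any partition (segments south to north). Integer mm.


cube([5500, 150, 2900]);
translate([0, 4850, 0]) cube([5500, 150, 2900]);
translate([0, 150, 0]) cube([150, 4700, 2900]);
translate([5350, 150, 0]) cube([150, 4700, 2900]);
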